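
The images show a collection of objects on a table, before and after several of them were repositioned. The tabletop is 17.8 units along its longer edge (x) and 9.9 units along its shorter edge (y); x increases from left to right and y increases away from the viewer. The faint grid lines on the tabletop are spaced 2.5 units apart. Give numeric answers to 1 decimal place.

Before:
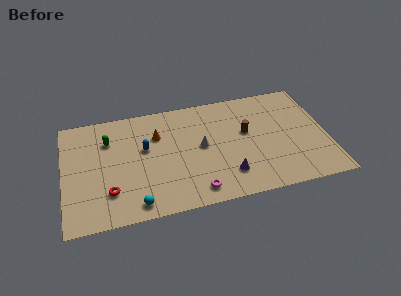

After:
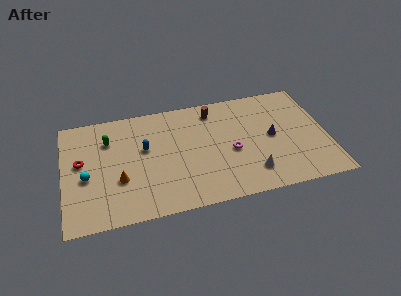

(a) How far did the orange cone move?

4.3

The orange cone was near (6.4, 6.9) before and (3.7, 3.5) after, so it travelled √(2.7² + 3.4²) ≈ 4.3 units.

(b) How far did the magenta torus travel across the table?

3.9

The magenta torus was near (8.7, 1.4) before and (11.3, 4.3) after, so it travelled √(2.6² + 2.9²) ≈ 3.9 units.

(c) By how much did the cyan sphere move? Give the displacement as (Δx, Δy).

(-3.2, 3.0)

The cyan sphere was at about (4.7, 1.2) and moved to about (1.5, 4.2).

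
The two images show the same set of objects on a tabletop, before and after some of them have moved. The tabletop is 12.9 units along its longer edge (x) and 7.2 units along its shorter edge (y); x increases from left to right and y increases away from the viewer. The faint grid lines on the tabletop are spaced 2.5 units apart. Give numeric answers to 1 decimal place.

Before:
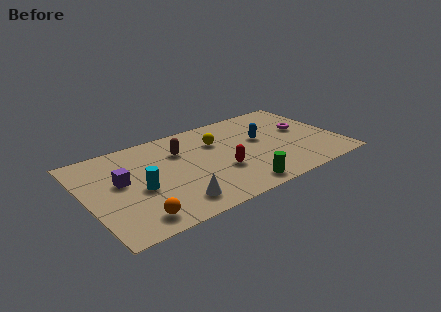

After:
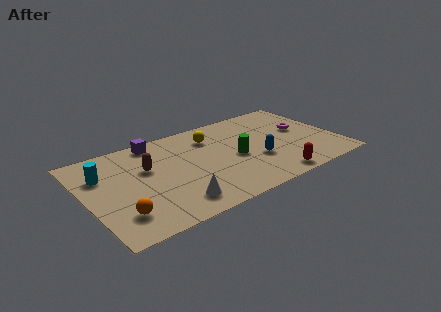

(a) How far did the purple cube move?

3.1

The purple cube moved from about (1.8, 4.1) to (3.9, 6.4), a distance of √(2.1² + 2.3²) ≈ 3.1.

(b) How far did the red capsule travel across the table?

3.0

The red capsule moved from about (6.7, 2.6) to (9.1, 0.8), a distance of √(2.4² + 1.8²) ≈ 3.0.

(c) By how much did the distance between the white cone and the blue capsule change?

-1.1

The distance was about 5.8 in the first image and 4.7 in the second, so they moved 1.1 units closer together.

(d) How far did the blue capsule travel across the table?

1.7

From (9.1, 4.2) to (8.6, 2.6), the blue capsule covered √(0.5² + 1.6²) ≈ 1.7 units.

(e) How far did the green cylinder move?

2.4

The green cylinder was near (7.3, 0.9) before and (7.6, 3.3) after, so it travelled √(0.3² + 2.4²) ≈ 2.4 units.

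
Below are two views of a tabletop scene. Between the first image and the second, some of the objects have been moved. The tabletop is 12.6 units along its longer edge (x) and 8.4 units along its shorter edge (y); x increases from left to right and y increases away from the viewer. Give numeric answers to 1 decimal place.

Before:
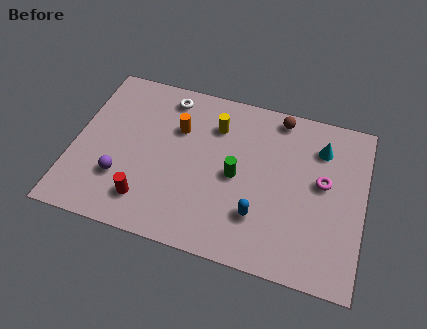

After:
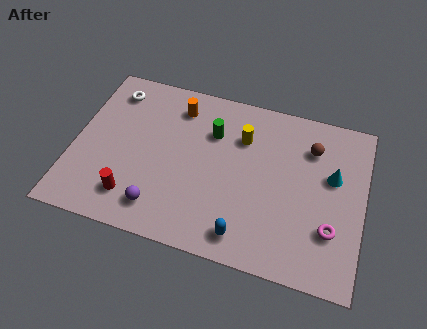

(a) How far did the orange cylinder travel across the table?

1.1

From (4.4, 5.7) to (4.3, 6.8), the orange cylinder covered √(0.1² + 1.1²) ≈ 1.1 units.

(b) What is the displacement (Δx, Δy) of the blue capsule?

(-0.5, -1.1)

The blue capsule started near (8.2, 2.3) and ended near (7.7, 1.2).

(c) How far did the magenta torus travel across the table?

2.3

From (10.8, 4.7) to (11.3, 2.5), the magenta torus covered √(0.5² + 2.2²) ≈ 2.3 units.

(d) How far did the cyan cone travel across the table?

1.4

The cyan cone moved from about (10.6, 6.4) to (11.2, 5.1), a distance of √(0.6² + 1.3²) ≈ 1.4.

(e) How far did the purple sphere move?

2.1

The purple sphere moved from about (2.2, 2.5) to (4.0, 1.5), a distance of √(1.8² + 1.0²) ≈ 2.1.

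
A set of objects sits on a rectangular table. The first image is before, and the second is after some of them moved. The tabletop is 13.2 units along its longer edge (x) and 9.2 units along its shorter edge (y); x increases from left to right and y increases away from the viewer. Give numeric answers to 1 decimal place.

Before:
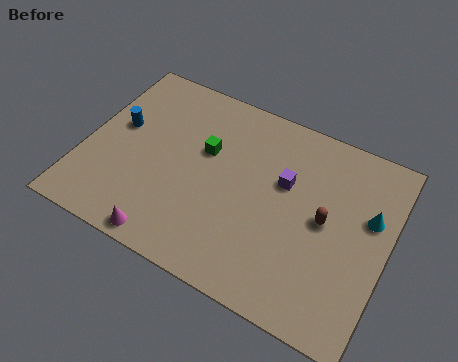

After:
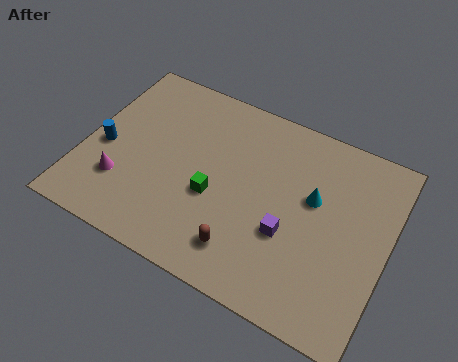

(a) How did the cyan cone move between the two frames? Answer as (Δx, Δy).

(-2.4, -0.2)

The cyan cone was at about (12.3, 5.7) and moved to about (9.9, 5.5).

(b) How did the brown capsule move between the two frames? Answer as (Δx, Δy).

(-3.1, -2.9)

The brown capsule started near (10.5, 4.7) and ended near (7.4, 1.8).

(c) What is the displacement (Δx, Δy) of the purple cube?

(0.5, -2.3)

The purple cube was at about (8.6, 5.7) and moved to about (9.1, 3.4).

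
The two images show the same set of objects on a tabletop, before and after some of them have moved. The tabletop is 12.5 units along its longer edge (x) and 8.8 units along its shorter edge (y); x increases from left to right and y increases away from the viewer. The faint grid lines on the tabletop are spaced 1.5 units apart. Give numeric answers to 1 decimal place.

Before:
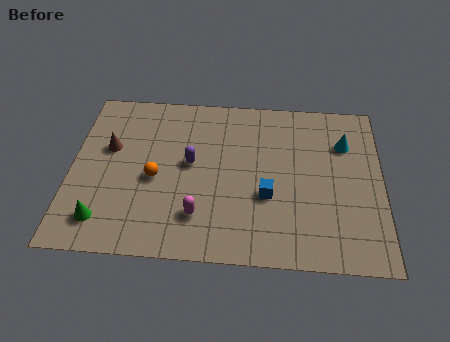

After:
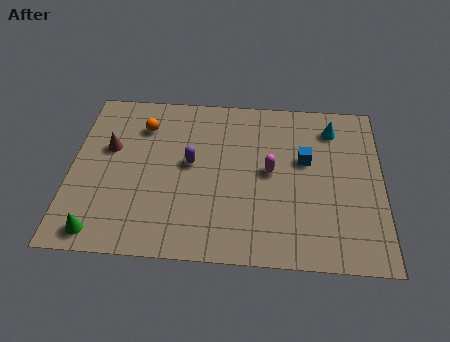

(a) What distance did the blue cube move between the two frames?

2.5

The blue cube moved from about (7.9, 3.3) to (9.4, 5.3), a distance of √(1.5² + 2.0²) ≈ 2.5.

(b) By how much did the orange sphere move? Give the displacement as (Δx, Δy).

(-0.6, 2.8)

The orange sphere started near (3.4, 3.9) and ended near (2.8, 6.7).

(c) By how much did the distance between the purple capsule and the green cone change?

+0.5

Before: roughly 4.7 units apart; after: 5.2. That's 0.5 units further apart.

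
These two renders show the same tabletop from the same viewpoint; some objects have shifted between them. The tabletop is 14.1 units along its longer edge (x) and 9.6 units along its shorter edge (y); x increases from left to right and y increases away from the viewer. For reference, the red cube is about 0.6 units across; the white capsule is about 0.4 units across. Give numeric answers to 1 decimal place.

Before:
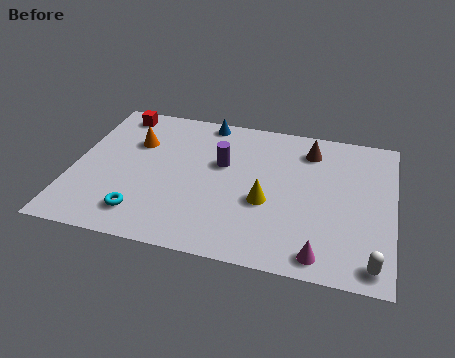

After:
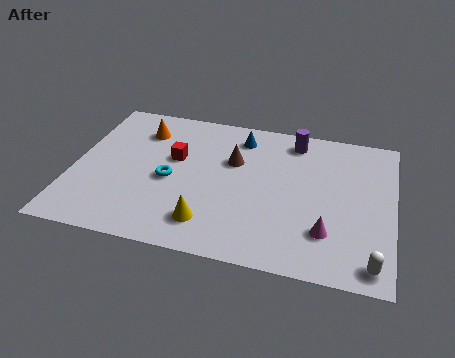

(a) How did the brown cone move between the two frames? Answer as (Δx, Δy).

(-3.3, -1.5)

The brown cone started near (10.3, 7.7) and ended near (7.0, 6.2).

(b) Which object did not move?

the white capsule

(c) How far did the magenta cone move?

1.4

The magenta cone was near (11.1, 1.1) before and (11.3, 2.5) after, so it travelled √(0.2² + 1.4²) ≈ 1.4 units.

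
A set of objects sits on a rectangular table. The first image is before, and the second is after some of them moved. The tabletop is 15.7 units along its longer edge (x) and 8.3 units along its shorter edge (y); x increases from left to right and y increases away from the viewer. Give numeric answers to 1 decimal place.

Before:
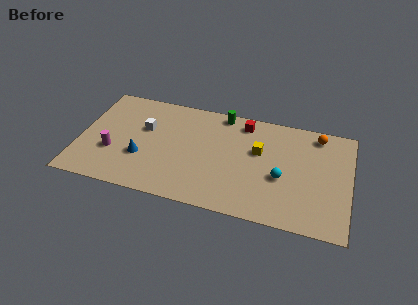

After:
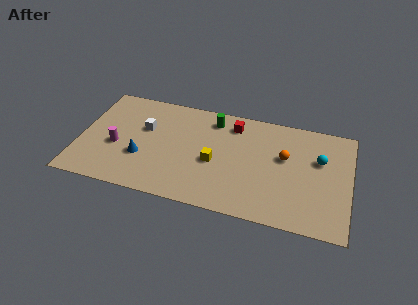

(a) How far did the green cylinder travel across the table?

0.8

The green cylinder moved from about (8.1, 7.5) to (7.6, 6.9), a distance of √(0.5² + 0.6²) ≈ 0.8.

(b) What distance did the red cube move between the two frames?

0.7

The red cube was near (9.4, 7.1) before and (8.8, 6.8) after, so it travelled √(0.6² + 0.3²) ≈ 0.7 units.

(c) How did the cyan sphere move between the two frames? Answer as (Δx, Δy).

(2.1, 1.9)

The cyan sphere started near (11.8, 3.4) and ended near (13.9, 5.3).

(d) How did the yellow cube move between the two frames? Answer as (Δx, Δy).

(-2.5, -1.5)

The yellow cube started near (10.4, 5.1) and ended near (7.9, 3.6).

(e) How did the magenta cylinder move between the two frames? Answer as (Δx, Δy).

(0.2, 0.5)

The magenta cylinder was at about (2.0, 2.9) and moved to about (2.2, 3.4).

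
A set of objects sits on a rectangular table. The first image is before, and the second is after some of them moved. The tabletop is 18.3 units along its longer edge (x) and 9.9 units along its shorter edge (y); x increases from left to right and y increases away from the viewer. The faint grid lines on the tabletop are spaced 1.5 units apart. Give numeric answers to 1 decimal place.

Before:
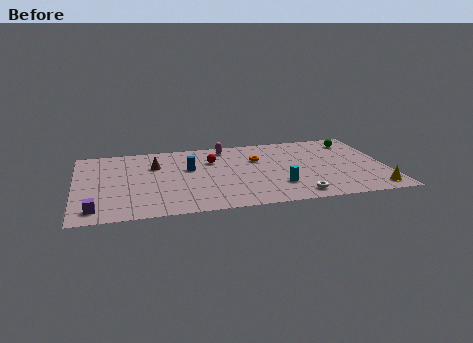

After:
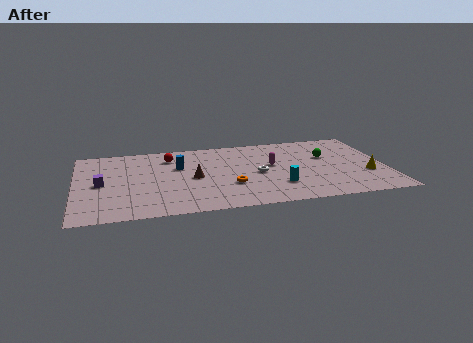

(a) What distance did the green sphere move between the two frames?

2.6

The green sphere moved from about (16.7, 8.1) to (14.9, 6.2), a distance of √(1.8² + 1.9²) ≈ 2.6.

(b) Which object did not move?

the cyan cylinder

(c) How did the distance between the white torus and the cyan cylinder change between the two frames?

+0.5

Before: roughly 1.7 units apart; after: 2.2. That's 0.5 units further apart.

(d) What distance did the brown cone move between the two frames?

3.0

The brown cone was near (4.7, 6.8) before and (6.9, 4.7) after, so it travelled √(2.2² + 2.1²) ≈ 3.0 units.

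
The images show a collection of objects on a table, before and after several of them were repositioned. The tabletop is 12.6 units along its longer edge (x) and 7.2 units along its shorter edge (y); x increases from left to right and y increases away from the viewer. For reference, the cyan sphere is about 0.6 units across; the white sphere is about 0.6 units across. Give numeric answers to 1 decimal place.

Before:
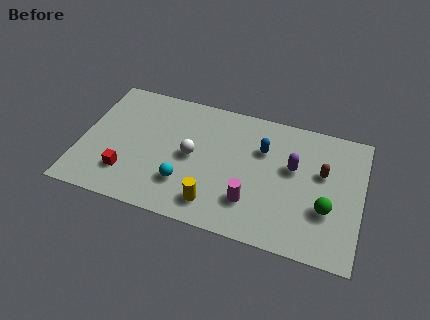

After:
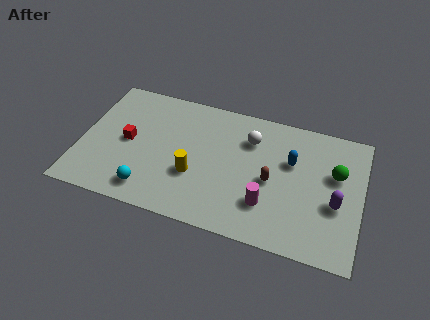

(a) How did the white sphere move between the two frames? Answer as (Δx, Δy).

(2.5, 1.7)

The white sphere started near (5.0, 3.6) and ended near (7.5, 5.3).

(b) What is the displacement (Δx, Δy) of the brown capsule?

(-2.2, -1.1)

The brown capsule was at about (10.8, 4.4) and moved to about (8.6, 3.3).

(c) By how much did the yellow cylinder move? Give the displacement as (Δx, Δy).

(-1.0, 1.3)

The yellow cylinder started near (6.2, 1.3) and ended near (5.2, 2.6).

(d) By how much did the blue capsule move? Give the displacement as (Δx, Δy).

(1.3, -0.3)

From the two frames, the blue capsule sits at roughly (8.1, 4.9) before and (9.4, 4.6) after.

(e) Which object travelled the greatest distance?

the white sphere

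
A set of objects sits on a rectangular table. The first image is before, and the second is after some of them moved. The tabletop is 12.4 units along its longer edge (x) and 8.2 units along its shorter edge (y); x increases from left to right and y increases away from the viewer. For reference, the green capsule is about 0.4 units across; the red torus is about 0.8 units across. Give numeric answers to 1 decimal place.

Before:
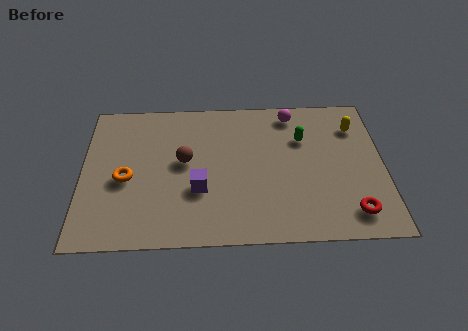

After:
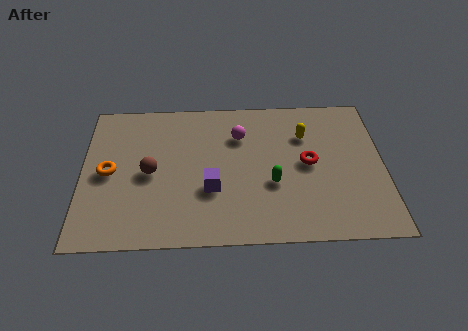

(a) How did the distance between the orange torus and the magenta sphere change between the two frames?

-2.0

They were about 7.7 units apart before and 5.7 after — 2.0 units closer together.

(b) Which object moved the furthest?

the red torus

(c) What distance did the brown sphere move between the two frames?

1.5

The brown sphere moved from about (4.2, 4.5) to (2.8, 3.9), a distance of √(1.4² + 0.6²) ≈ 1.5.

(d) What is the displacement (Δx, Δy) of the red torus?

(-1.7, 2.8)

The red torus started near (11.0, 1.4) and ended near (9.3, 4.2).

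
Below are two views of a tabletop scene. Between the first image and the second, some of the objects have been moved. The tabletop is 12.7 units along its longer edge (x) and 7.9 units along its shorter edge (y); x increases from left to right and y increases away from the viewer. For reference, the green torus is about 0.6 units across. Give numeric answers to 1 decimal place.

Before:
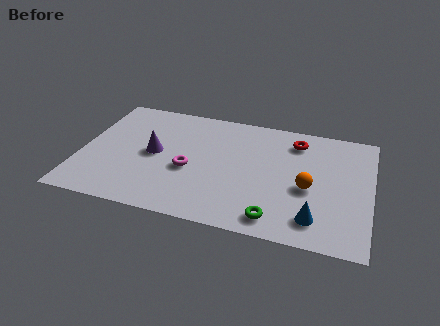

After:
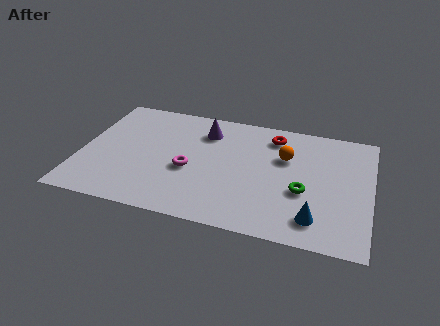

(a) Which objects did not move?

the magenta torus and the blue cone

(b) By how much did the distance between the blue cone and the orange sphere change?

+2.1

Before: roughly 1.9 units apart; after: 4.0. That's 2.1 units further apart.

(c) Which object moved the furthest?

the purple cone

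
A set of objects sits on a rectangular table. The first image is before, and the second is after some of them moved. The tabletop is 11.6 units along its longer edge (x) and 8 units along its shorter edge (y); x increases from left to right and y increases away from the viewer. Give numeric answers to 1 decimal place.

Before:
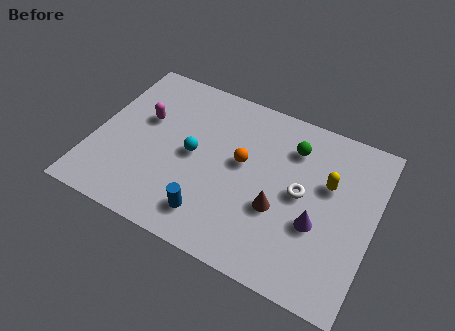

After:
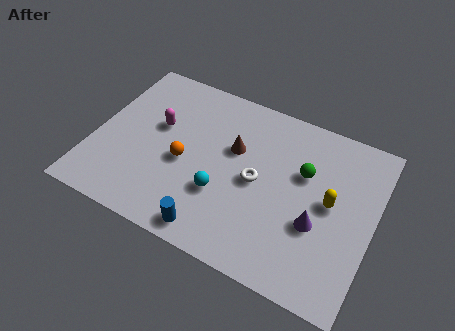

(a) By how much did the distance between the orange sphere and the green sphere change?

+2.6

Before: roughly 2.5 units apart; after: 5.1. That's 2.6 units further apart.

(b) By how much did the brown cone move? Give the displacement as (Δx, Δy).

(-2.1, 2.0)

The brown cone started near (7.8, 3.0) and ended near (5.7, 5.0).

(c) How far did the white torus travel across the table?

1.8

From (8.6, 4.1) to (6.8, 3.9), the white torus covered √(1.8² + 0.2²) ≈ 1.8 units.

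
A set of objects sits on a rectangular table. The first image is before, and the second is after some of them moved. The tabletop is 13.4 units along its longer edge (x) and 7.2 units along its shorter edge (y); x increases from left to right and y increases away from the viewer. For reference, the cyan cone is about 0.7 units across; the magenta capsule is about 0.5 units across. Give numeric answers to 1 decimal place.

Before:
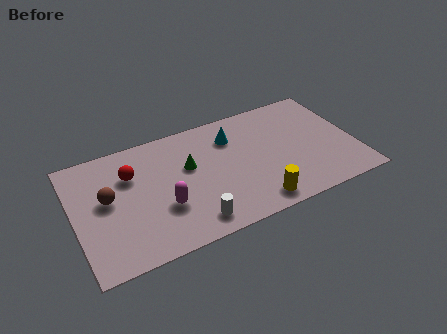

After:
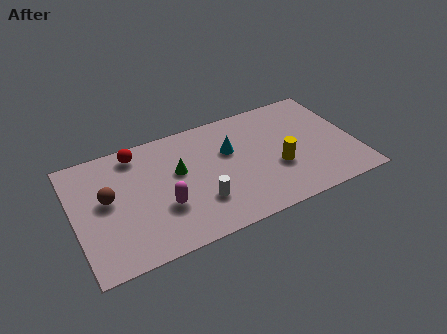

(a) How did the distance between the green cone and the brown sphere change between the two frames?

-0.5

Before: roughly 3.9 units apart; after: 3.4. That's 0.5 units closer together.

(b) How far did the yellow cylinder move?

2.1

From (8.3, 1.0) to (9.6, 2.7), the yellow cylinder covered √(1.3² + 1.7²) ≈ 2.1 units.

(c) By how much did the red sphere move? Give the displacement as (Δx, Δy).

(0.4, 1.2)

The red sphere was at about (2.8, 5.0) and moved to about (3.2, 6.2).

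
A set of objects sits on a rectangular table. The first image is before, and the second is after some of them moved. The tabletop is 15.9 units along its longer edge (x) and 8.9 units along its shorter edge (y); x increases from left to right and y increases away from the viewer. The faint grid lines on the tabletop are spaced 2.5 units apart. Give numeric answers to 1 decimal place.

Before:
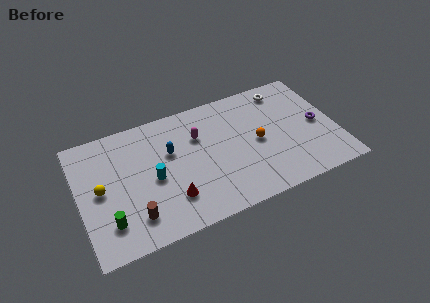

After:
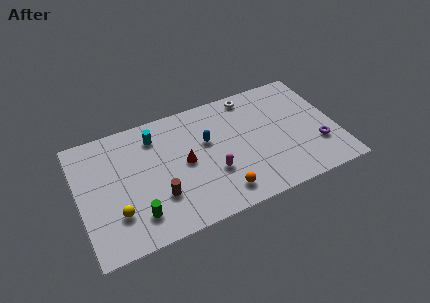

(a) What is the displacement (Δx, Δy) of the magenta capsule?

(0.6, -3.0)

The magenta capsule was at about (7.5, 6.1) and moved to about (8.1, 3.1).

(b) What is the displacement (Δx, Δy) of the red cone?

(1.1, 2.2)

From the two frames, the red cone sits at roughly (5.4, 2.3) before and (6.5, 4.5) after.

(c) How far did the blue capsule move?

2.3

From (5.7, 5.6) to (8.0, 5.5), the blue capsule covered √(2.3² + 0.1²) ≈ 2.3 units.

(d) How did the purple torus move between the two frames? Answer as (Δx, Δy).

(-0.2, -1.6)

The purple torus was at about (14.8, 4.3) and moved to about (14.6, 2.7).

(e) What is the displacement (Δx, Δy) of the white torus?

(-2.1, 0.3)

The white torus started near (13.1, 7.6) and ended near (11.0, 7.9).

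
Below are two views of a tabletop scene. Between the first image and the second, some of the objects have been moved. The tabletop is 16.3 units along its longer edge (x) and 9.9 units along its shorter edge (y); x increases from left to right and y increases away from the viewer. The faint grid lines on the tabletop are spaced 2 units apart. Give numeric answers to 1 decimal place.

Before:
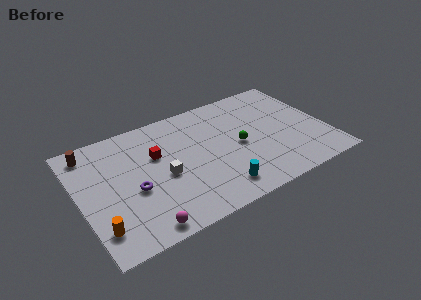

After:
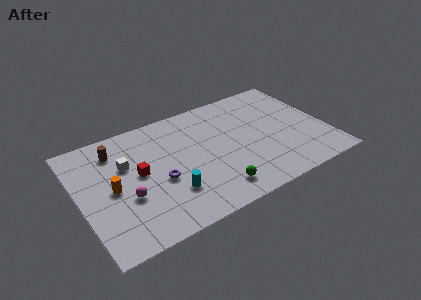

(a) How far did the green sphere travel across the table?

3.7

From (10.5, 4.7) to (8.4, 1.7), the green sphere covered √(2.1² + 3.0²) ≈ 3.7 units.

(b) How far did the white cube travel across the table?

3.0

The white cube was near (5.4, 4.4) before and (3.2, 6.4) after, so it travelled √(2.2² + 2.0²) ≈ 3.0 units.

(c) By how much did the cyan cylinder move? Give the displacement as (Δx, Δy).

(-3.0, 1.1)

The cyan cylinder was at about (8.6, 1.7) and moved to about (5.6, 2.8).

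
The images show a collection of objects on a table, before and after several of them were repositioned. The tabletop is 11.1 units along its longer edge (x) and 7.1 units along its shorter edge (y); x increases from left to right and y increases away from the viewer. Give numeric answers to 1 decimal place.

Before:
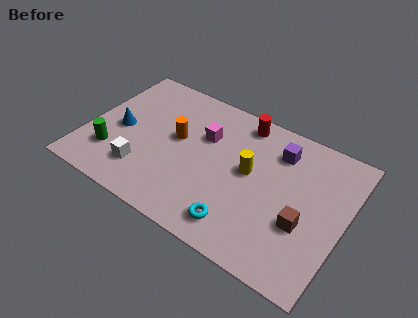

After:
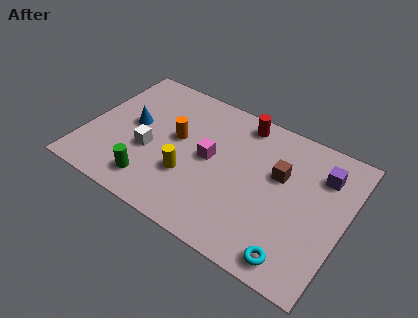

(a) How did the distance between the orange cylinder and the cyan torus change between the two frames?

+2.1

The distance was about 4.3 in the first image and 6.4 in the second, so they moved 2.1 units further apart.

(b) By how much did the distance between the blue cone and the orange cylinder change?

-0.6

Before: roughly 2.5 units apart; after: 1.9. That's 0.6 units closer together.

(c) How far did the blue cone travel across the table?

0.7

From (1.4, 3.3) to (1.9, 3.8), the blue cone covered √(0.5² + 0.5²) ≈ 0.7 units.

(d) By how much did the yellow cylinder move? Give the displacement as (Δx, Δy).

(-2.4, -1.5)

The yellow cylinder was at about (7.0, 3.9) and moved to about (4.6, 2.4).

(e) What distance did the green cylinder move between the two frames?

2.0

The green cylinder was near (1.3, 1.9) before and (3.2, 1.3) after, so it travelled √(1.9² + 0.6²) ≈ 2.0 units.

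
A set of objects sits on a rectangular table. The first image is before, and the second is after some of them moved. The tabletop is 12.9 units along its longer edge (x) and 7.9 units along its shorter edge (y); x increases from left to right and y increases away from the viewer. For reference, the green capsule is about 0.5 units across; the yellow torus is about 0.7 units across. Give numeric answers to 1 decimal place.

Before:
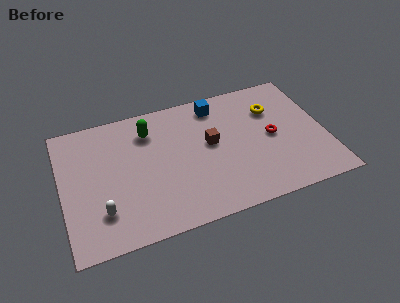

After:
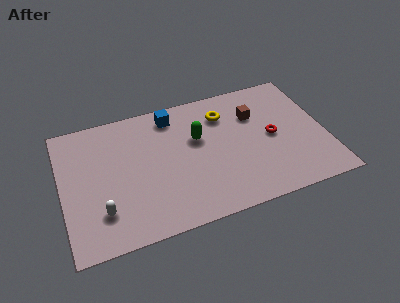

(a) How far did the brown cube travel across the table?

2.5

From (7.3, 4.4) to (9.6, 5.5), the brown cube covered √(2.3² + 1.1²) ≈ 2.5 units.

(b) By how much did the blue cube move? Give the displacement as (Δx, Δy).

(-2.2, 0.0)

The blue cube was at about (7.8, 6.7) and moved to about (5.6, 6.7).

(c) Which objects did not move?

the white capsule and the red torus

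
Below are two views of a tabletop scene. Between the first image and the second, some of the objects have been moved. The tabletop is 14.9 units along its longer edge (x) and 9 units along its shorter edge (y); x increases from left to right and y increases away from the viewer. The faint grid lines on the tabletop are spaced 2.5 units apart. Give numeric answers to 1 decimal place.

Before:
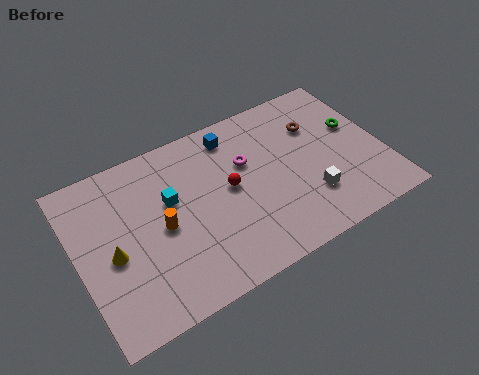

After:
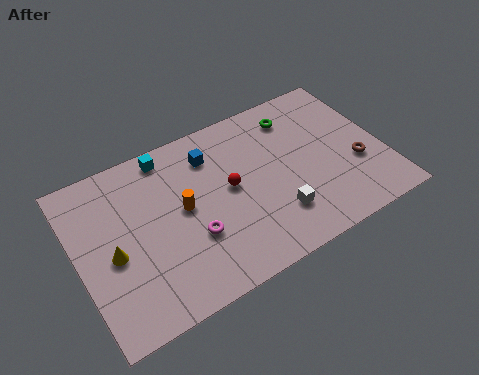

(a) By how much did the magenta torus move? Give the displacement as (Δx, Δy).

(-3.1, -2.7)

The magenta torus started near (8.4, 5.8) and ended near (5.3, 3.1).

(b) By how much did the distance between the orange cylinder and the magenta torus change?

-2.9

They were about 4.6 units apart before and 1.7 after — 2.9 units closer together.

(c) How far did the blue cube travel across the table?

1.3

From (8.0, 7.6) to (6.8, 7.0), the blue cube covered √(1.2² + 0.6²) ≈ 1.3 units.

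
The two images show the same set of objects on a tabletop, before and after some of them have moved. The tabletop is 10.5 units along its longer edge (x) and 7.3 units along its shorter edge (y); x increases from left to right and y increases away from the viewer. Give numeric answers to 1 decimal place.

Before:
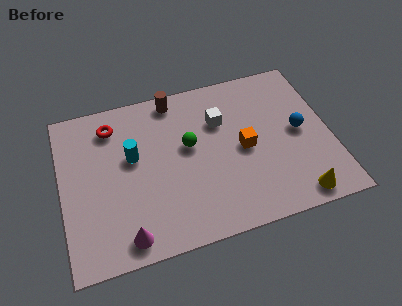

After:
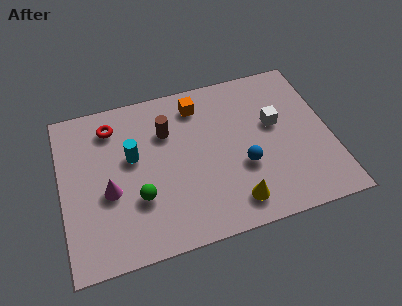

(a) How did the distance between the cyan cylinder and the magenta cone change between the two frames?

-1.8

The distance was about 3.4 in the first image and 1.6 in the second, so they moved 1.8 units closer together.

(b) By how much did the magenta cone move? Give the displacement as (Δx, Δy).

(-0.5, 2.1)

From the two frames, the magenta cone sits at roughly (2.3, 0.9) before and (1.8, 3.0) after.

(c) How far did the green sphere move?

2.8

The green sphere moved from about (5.0, 4.2) to (2.9, 2.4), a distance of √(2.1² + 1.8²) ≈ 2.8.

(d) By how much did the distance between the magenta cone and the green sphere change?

-3.0

The distance was about 4.3 in the first image and 1.3 in the second, so they moved 3.0 units closer together.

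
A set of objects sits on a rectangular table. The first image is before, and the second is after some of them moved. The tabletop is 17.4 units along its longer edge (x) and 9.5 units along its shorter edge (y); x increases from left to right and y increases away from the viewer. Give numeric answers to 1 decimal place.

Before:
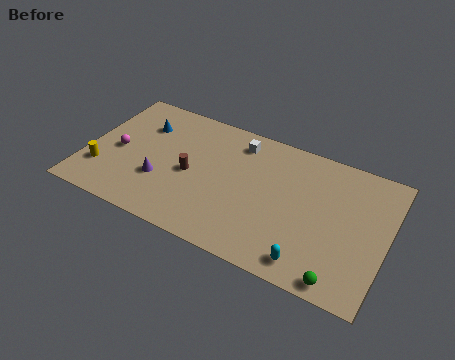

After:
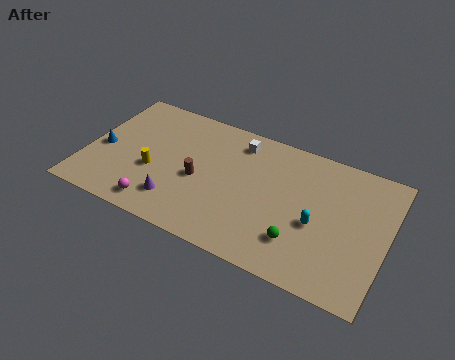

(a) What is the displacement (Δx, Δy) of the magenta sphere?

(2.8, -3.1)

The magenta sphere was at about (1.8, 4.4) and moved to about (4.6, 1.3).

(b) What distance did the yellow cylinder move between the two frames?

3.1

The yellow cylinder was near (1.1, 2.6) before and (4.0, 3.7) after, so it travelled √(2.9² + 1.1²) ≈ 3.1 units.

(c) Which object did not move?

the white cube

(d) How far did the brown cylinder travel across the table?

0.5

The brown cylinder was near (6.1, 4.4) before and (6.6, 4.2) after, so it travelled √(0.5² + 0.2²) ≈ 0.5 units.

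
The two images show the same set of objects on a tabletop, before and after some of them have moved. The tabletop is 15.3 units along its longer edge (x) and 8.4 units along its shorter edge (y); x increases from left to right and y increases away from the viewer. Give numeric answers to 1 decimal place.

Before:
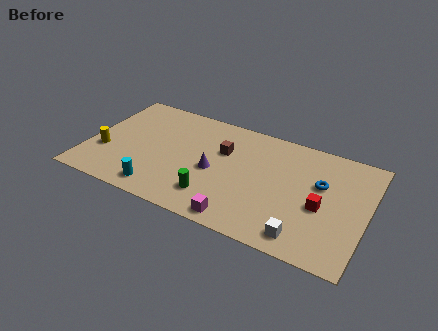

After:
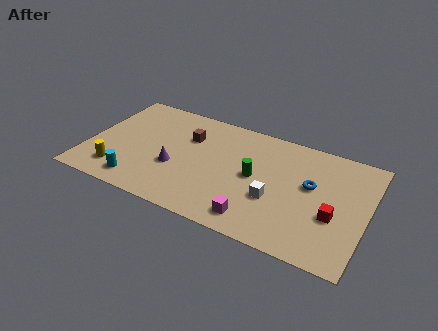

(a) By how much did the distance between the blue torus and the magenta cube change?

-1.4

They were about 5.8 units apart before and 4.4 after — 1.4 units closer together.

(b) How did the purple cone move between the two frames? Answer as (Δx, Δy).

(-2.1, -0.6)

From the two frames, the purple cone sits at roughly (7.0, 3.8) before and (4.9, 3.2) after.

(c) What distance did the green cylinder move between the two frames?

3.1

The green cylinder moved from about (7.2, 1.9) to (9.2, 4.3), a distance of √(2.0² + 2.4²) ≈ 3.1.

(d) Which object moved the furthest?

the green cylinder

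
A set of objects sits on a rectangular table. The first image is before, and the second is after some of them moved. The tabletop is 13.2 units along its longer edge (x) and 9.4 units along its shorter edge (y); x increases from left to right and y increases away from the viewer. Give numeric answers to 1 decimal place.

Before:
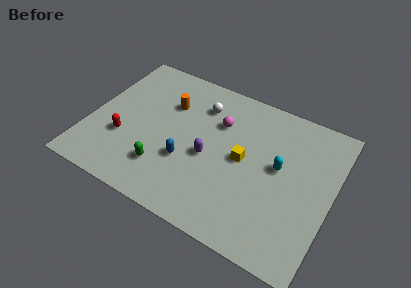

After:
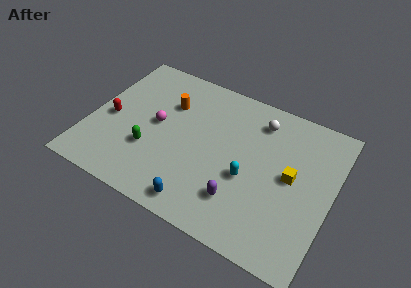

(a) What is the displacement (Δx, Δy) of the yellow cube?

(2.6, 0.1)

From the two frames, the yellow cube sits at roughly (8.4, 4.8) before and (11.0, 4.9) after.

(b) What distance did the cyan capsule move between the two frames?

2.1

From (10.3, 5.2) to (8.8, 3.8), the cyan capsule covered √(1.5² + 1.4²) ≈ 2.1 units.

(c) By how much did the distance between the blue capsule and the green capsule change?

+2.2

They were about 1.5 units apart before and 3.7 after — 2.2 units further apart.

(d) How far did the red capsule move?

1.3

From (2.0, 3.2) to (1.1, 4.2), the red capsule covered √(0.9² + 1.0²) ≈ 1.3 units.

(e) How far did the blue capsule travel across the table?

2.5

The blue capsule was near (5.5, 3.3) before and (6.6, 1.1) after, so it travelled √(1.1² + 2.2²) ≈ 2.5 units.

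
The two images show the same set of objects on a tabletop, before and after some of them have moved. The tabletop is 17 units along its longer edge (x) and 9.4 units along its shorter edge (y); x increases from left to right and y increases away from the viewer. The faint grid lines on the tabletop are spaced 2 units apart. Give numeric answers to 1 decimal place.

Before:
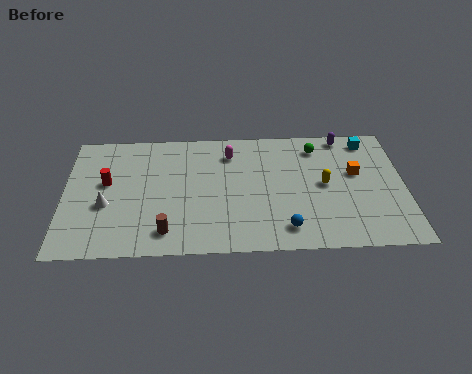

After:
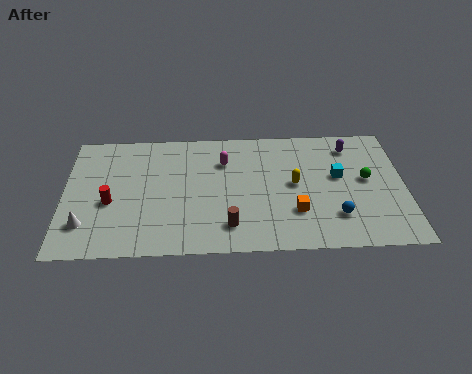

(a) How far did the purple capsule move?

0.9

From (14.1, 8.5) to (14.4, 7.7), the purple capsule covered √(0.3² + 0.8²) ≈ 0.9 units.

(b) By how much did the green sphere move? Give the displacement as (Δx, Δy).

(2.4, -2.6)

From the two frames, the green sphere sits at roughly (12.7, 7.7) before and (15.1, 5.1) after.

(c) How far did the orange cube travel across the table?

4.2

The orange cube was near (14.6, 5.6) before and (11.5, 2.8) after, so it travelled √(3.1² + 2.8²) ≈ 4.2 units.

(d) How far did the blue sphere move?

2.6

The blue sphere was near (11.0, 1.6) before and (13.5, 2.4) after, so it travelled √(2.5² + 0.8²) ≈ 2.6 units.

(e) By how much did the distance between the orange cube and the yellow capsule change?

+0.3

Before: roughly 1.8 units apart; after: 2.1. That's 0.3 units further apart.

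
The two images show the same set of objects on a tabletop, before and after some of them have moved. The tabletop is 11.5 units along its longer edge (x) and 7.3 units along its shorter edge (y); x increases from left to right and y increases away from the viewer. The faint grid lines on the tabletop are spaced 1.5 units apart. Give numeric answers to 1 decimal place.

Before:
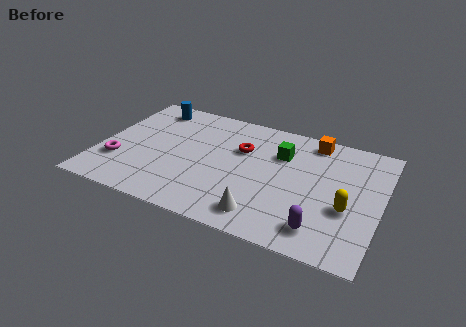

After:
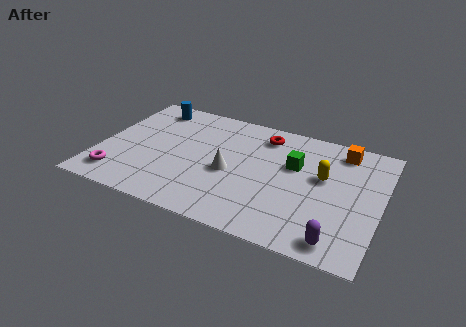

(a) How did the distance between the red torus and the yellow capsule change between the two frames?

-1.8

They were about 4.9 units apart before and 3.1 after — 1.8 units closer together.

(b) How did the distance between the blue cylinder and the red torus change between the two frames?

+0.6

Before: roughly 4.2 units apart; after: 4.8. That's 0.6 units further apart.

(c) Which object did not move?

the blue cylinder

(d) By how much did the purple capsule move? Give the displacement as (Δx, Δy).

(0.7, -0.4)

The purple capsule started near (9.3, 1.3) and ended near (10.0, 0.9).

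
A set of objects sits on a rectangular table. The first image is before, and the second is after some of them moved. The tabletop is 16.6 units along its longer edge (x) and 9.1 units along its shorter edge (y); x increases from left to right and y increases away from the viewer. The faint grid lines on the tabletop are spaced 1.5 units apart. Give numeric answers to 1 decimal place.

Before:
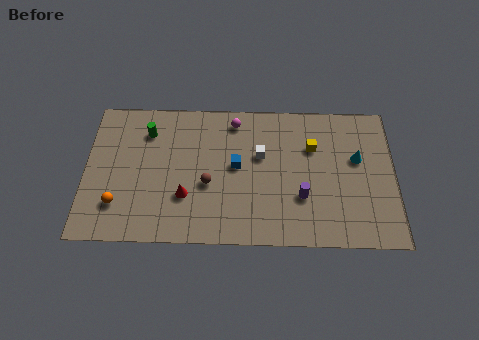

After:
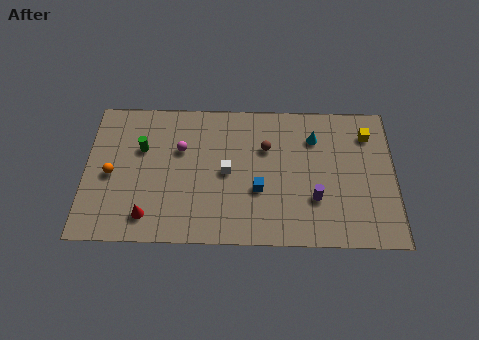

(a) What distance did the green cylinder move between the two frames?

1.1

The green cylinder moved from about (3.3, 7.0) to (3.0, 5.9), a distance of √(0.3² + 1.1²) ≈ 1.1.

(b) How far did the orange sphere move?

1.9

The orange sphere was near (1.8, 2.3) before and (1.4, 4.2) after, so it travelled √(0.4² + 1.9²) ≈ 1.9 units.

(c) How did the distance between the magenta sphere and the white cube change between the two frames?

+0.3

The distance was about 2.6 in the first image and 2.9 in the second, so they moved 0.3 units further apart.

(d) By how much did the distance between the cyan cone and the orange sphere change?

-2.0

They were about 13.2 units apart before and 11.2 after — 2.0 units closer together.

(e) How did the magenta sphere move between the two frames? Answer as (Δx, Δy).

(-2.9, -1.9)

From the two frames, the magenta sphere sits at roughly (8.0, 7.8) before and (5.1, 5.9) after.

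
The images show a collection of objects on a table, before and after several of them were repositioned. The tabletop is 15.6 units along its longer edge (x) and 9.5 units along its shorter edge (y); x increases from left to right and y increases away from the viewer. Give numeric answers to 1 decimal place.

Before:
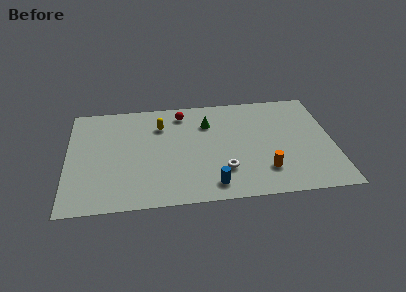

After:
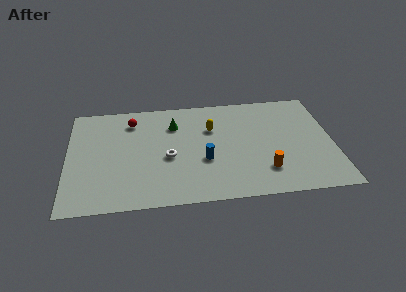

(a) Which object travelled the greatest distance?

the white torus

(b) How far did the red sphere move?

3.0

The red sphere was near (6.8, 8.0) before and (3.8, 7.6) after, so it travelled √(3.0² + 0.4²) ≈ 3.0 units.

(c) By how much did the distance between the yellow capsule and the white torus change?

-2.2

The distance was about 5.7 in the first image and 3.5 in the second, so they moved 2.2 units closer together.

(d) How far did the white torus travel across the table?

3.5

The white torus was near (9.1, 2.6) before and (5.9, 4.1) after, so it travelled √(3.2² + 1.5²) ≈ 3.5 units.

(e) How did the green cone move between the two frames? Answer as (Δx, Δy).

(-2.0, 0.1)

The green cone was at about (8.3, 6.9) and moved to about (6.3, 7.0).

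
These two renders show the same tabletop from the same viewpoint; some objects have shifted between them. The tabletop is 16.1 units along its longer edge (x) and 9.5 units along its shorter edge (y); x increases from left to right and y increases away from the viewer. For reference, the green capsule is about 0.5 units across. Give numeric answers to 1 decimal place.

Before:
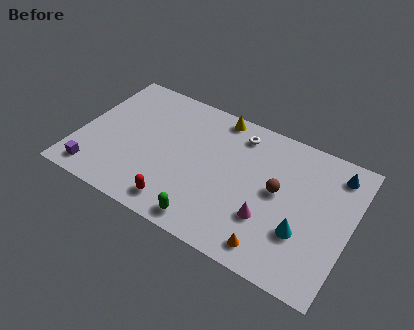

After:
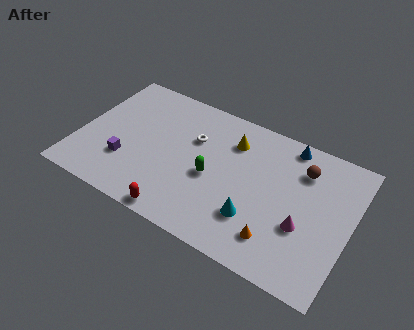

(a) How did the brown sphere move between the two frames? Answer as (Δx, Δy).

(1.2, 2.1)

The brown sphere started near (11.8, 5.1) and ended near (13.0, 7.2).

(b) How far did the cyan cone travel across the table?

2.7

From (13.5, 3.1) to (10.8, 2.7), the cyan cone covered √(2.7² + 0.4²) ≈ 2.7 units.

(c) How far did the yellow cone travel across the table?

1.8

From (7.7, 8.6) to (8.8, 7.2), the yellow cone covered √(1.1² + 1.4²) ≈ 1.8 units.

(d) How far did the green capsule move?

3.1

The green capsule moved from about (8.2, 1.1) to (8.0, 4.2), a distance of √(0.2² + 3.1²) ≈ 3.1.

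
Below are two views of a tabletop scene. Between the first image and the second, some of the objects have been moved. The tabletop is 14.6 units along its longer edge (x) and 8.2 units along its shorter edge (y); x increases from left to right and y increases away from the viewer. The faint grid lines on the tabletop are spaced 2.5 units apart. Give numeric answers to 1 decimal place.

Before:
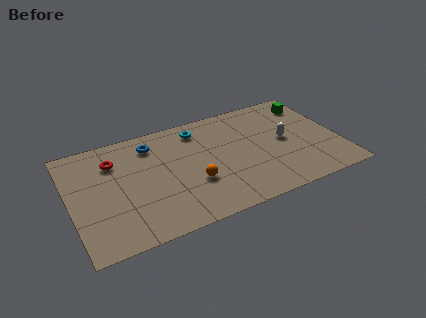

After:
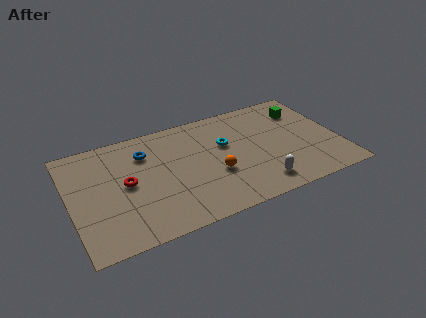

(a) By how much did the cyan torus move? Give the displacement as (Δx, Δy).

(1.3, -1.7)

From the two frames, the cyan torus sits at roughly (7.2, 6.8) before and (8.5, 5.1) after.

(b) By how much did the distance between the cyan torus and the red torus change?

+0.8

The distance was about 4.8 in the first image and 5.6 in the second, so they moved 0.8 units further apart.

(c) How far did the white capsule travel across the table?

3.3

From (11.7, 4.2) to (9.9, 1.4), the white capsule covered √(1.8² + 2.8²) ≈ 3.3 units.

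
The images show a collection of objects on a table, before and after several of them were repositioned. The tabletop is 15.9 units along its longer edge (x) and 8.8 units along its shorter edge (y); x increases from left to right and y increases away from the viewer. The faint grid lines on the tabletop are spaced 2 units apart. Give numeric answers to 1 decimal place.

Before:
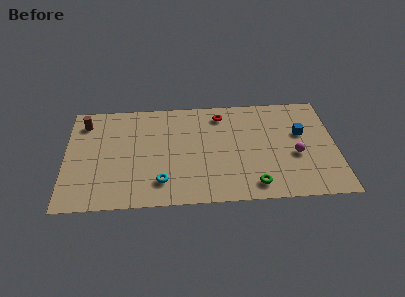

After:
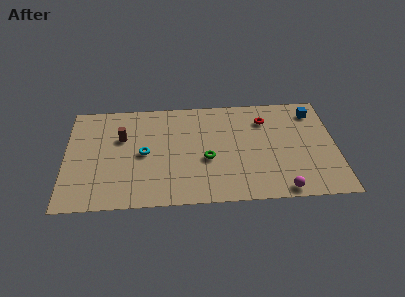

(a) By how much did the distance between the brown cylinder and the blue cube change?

-1.4

The distance was about 12.9 in the first image and 11.5 in the second, so they moved 1.4 units closer together.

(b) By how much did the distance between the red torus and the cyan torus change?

+1.1

They were about 6.5 units apart before and 7.6 after — 1.1 units further apart.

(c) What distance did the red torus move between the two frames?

2.7

The red torus moved from about (9.2, 7.3) to (11.8, 6.7), a distance of √(2.6² + 0.6²) ≈ 2.7.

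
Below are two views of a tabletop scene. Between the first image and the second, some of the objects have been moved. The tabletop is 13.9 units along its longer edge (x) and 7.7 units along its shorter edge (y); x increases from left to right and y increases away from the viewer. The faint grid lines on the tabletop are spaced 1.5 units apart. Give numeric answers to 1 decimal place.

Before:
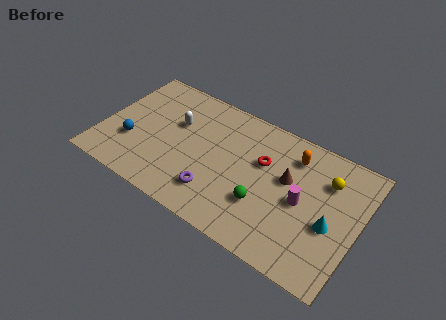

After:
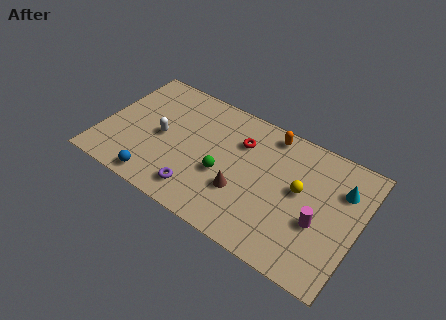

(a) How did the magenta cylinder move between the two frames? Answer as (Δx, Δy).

(1.0, -0.7)

The magenta cylinder started near (10.9, 3.7) and ended near (11.9, 3.0).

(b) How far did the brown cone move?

3.0

The brown cone moved from about (10.0, 4.6) to (7.8, 2.6), a distance of √(2.2² + 2.0²) ≈ 3.0.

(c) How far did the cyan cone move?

2.3

The cyan cone moved from about (12.5, 3.2) to (12.8, 5.5), a distance of √(0.3² + 2.3²) ≈ 2.3.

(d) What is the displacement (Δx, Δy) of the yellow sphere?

(-1.3, -1.3)

From the two frames, the yellow sphere sits at roughly (12.0, 5.6) before and (10.7, 4.3) after.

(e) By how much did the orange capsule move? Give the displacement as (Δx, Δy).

(-1.4, 0.7)

The orange capsule was at about (10.1, 6.1) and moved to about (8.7, 6.8).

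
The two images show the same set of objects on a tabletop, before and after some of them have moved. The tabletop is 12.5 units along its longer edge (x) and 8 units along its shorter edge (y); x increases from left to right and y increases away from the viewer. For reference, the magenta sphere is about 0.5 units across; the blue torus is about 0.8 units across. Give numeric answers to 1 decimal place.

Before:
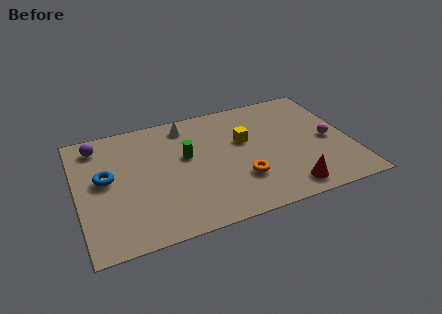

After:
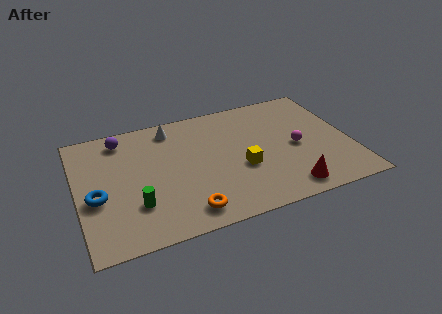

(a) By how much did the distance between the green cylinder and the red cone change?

+1.3

They were about 5.6 units apart before and 6.9 after — 1.3 units further apart.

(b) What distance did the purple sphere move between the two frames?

1.1

The purple sphere moved from about (1.1, 6.7) to (2.2, 6.8), a distance of √(1.1² + 0.1²) ≈ 1.1.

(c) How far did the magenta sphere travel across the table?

1.5

The magenta sphere moved from about (11.5, 3.7) to (10.0, 3.7), a distance of √(1.5² + 0.0²) ≈ 1.5.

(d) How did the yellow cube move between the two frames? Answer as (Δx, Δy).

(-0.3, -1.8)

The yellow cube started near (7.7, 4.9) and ended near (7.4, 3.1).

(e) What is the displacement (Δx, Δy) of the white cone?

(-0.7, 0.0)

The white cone was at about (5.2, 6.8) and moved to about (4.5, 6.8).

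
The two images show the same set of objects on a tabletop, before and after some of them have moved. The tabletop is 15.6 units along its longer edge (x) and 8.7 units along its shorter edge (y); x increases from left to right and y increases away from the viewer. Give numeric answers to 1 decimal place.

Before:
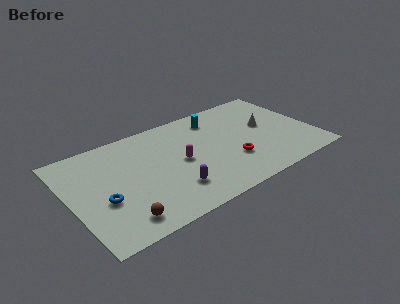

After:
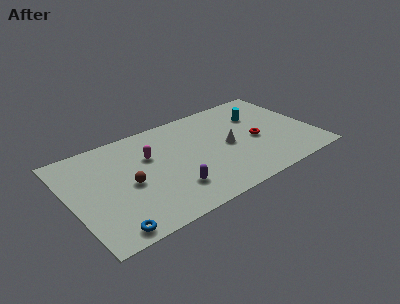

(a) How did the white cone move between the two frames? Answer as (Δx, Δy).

(-2.7, -0.7)

From the two frames, the white cone sits at roughly (12.8, 4.9) before and (10.1, 4.2) after.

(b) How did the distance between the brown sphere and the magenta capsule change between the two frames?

-2.9

Before: roughly 5.2 units apart; after: 2.3. That's 2.9 units closer together.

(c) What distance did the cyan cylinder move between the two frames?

2.9

The cyan cylinder moved from about (9.8, 7.1) to (12.5, 6.1), a distance of √(2.7² + 1.0²) ≈ 2.9.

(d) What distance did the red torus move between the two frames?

2.1

The red torus was near (10.1, 2.8) before and (11.9, 3.9) after, so it travelled √(1.8² + 1.1²) ≈ 2.1 units.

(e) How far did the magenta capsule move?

2.3

The magenta capsule was near (7.0, 4.3) before and (5.2, 5.7) after, so it travelled √(1.8² + 1.4²) ≈ 2.3 units.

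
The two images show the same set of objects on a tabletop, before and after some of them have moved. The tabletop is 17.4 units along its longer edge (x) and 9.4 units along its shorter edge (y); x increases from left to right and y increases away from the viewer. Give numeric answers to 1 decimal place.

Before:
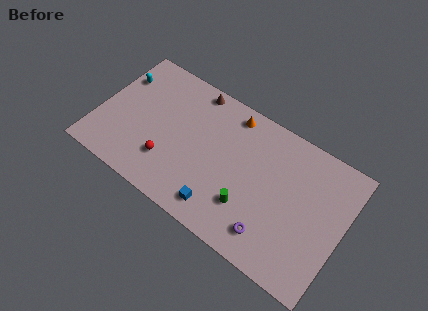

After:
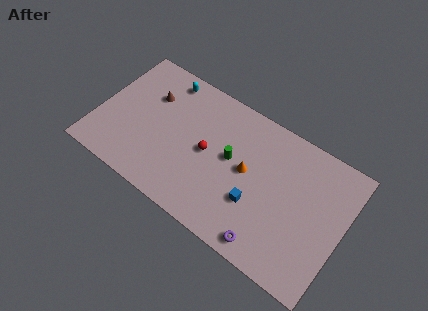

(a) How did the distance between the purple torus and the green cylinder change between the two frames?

+3.3

Before: roughly 2.0 units apart; after: 5.3. That's 3.3 units further apart.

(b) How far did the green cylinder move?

3.0

The green cylinder was near (11.1, 2.7) before and (9.4, 5.2) after, so it travelled √(1.7² + 2.5²) ≈ 3.0 units.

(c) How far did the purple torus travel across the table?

0.7

From (12.9, 1.8) to (12.8, 1.1), the purple torus covered √(0.1² + 0.7²) ≈ 0.7 units.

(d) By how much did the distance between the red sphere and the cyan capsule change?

-0.9

The distance was about 6.0 in the first image and 5.1 in the second, so they moved 0.9 units closer together.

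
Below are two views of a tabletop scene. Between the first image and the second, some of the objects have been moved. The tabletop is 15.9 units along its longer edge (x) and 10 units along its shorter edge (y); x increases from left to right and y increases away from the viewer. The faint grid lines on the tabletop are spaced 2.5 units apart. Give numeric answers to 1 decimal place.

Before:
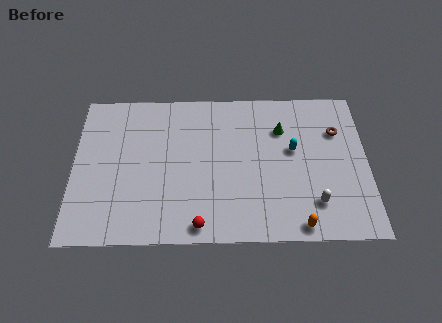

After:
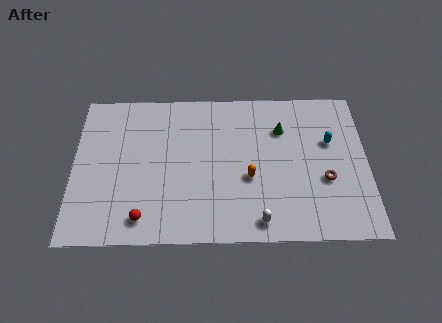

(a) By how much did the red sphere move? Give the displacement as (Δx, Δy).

(-3.0, 0.5)

From the two frames, the red sphere sits at roughly (6.8, 1.0) before and (3.8, 1.5) after.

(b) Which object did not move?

the green cone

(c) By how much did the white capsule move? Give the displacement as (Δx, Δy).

(-3.0, -1.1)

From the two frames, the white capsule sits at roughly (13.0, 2.3) before and (10.0, 1.2) after.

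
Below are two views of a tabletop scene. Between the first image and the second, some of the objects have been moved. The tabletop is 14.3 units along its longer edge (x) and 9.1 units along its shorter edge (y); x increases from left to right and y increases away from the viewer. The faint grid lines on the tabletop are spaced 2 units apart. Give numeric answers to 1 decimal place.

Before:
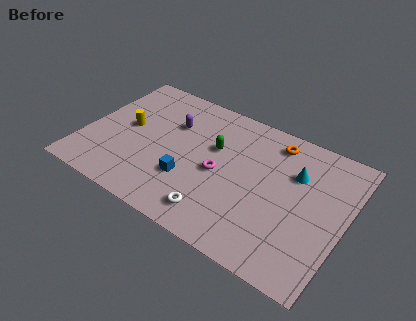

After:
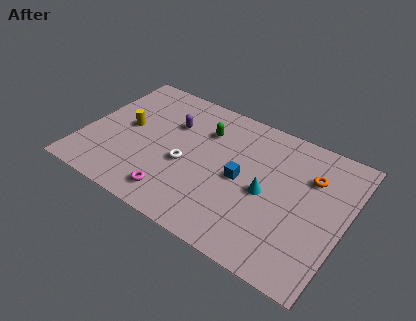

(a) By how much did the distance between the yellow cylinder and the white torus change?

-2.9

Before: roughly 6.5 units apart; after: 3.6. That's 2.9 units closer together.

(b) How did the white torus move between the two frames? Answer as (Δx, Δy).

(-2.1, 2.3)

From the two frames, the white torus sits at roughly (7.8, 1.5) before and (5.7, 3.8) after.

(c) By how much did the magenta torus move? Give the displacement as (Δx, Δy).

(-2.0, -2.7)

From the two frames, the magenta torus sits at roughly (7.5, 4.2) before and (5.5, 1.5) after.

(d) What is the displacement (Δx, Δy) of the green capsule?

(-0.7, 0.9)

The green capsule started near (7.0, 5.7) and ended near (6.3, 6.6).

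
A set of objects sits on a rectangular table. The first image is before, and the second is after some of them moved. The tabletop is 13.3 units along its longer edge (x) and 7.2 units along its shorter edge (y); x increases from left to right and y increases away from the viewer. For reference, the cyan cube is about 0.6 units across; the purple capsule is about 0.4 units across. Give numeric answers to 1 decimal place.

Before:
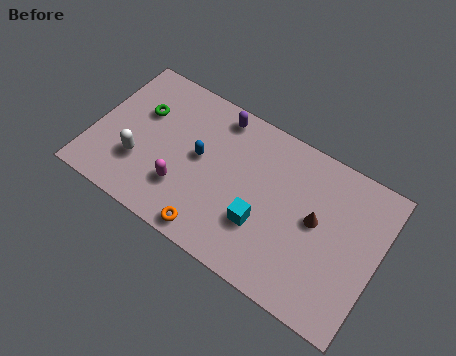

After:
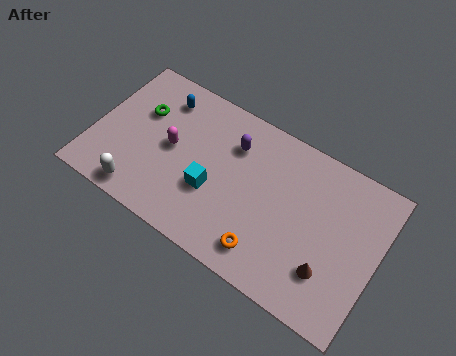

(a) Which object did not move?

the green torus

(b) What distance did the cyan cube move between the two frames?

2.4

The cyan cube was near (8.1, 2.4) before and (5.7, 2.7) after, so it travelled √(2.4² + 0.3²) ≈ 2.4 units.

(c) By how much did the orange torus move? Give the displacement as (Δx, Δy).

(2.5, 0.5)

The orange torus started near (6.0, 0.8) and ended near (8.5, 1.3).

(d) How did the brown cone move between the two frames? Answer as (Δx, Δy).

(0.9, -1.9)

The brown cone started near (10.4, 3.9) and ended near (11.3, 2.0).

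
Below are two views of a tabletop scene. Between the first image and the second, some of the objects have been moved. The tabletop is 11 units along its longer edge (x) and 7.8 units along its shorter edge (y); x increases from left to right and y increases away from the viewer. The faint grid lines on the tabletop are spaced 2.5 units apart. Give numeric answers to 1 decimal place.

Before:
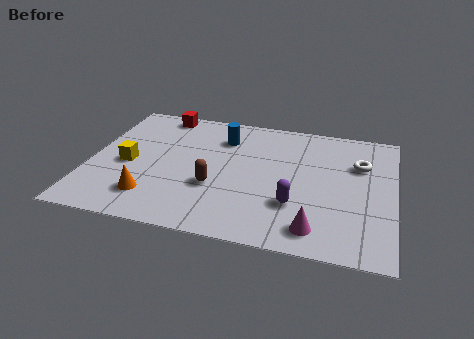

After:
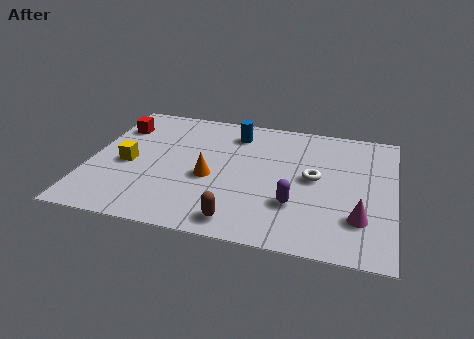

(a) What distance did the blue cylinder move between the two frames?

0.6

The blue cylinder moved from about (4.7, 5.9) to (5.1, 6.3), a distance of √(0.4² + 0.4²) ≈ 0.6.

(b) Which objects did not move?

the yellow cube and the purple capsule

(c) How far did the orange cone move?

2.6

From (2.4, 1.7) to (4.4, 3.3), the orange cone covered √(2.0² + 1.6²) ≈ 2.6 units.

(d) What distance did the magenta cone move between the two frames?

1.7

From (8.3, 1.2) to (9.8, 2.1), the magenta cone covered √(1.5² + 0.9²) ≈ 1.7 units.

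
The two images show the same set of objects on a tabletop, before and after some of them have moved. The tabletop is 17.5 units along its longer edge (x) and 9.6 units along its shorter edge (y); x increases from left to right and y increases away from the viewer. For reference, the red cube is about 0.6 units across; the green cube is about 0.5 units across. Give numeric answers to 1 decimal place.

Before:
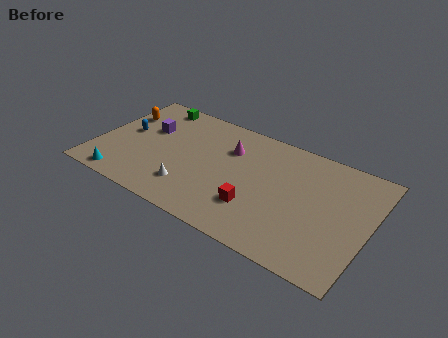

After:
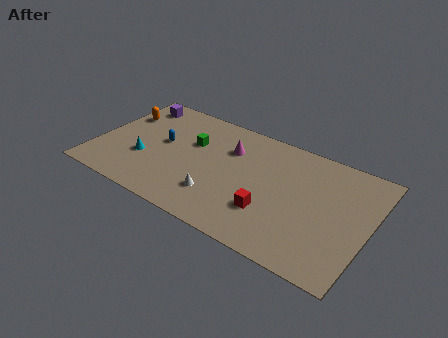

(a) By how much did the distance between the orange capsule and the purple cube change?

-0.5

The distance was about 2.0 in the first image and 1.5 in the second, so they moved 0.5 units closer together.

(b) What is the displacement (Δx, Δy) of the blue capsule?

(2.4, 0.1)

The blue capsule started near (1.7, 5.2) and ended near (4.1, 5.3).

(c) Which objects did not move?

the magenta cone and the orange capsule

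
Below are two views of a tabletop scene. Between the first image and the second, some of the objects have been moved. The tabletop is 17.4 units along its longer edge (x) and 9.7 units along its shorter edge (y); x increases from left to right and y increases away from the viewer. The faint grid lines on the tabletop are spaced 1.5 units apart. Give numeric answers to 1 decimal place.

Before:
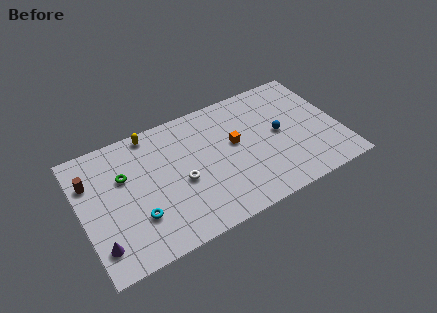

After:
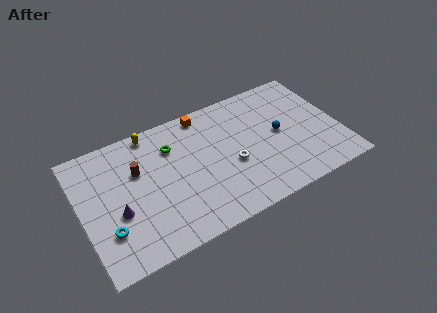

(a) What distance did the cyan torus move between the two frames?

2.0

From (3.5, 2.9) to (1.5, 2.8), the cyan torus covered √(2.0² + 0.1²) ≈ 2.0 units.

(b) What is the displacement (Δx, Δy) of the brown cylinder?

(3.1, -0.6)

The brown cylinder started near (0.8, 6.9) and ended near (3.9, 6.3).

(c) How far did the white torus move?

3.4

The white torus moved from about (6.6, 4.2) to (10.0, 4.0), a distance of √(3.4² + 0.2²) ≈ 3.4.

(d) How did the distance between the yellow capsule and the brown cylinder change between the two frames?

-1.9

The distance was about 4.7 in the first image and 2.8 in the second, so they moved 1.9 units closer together.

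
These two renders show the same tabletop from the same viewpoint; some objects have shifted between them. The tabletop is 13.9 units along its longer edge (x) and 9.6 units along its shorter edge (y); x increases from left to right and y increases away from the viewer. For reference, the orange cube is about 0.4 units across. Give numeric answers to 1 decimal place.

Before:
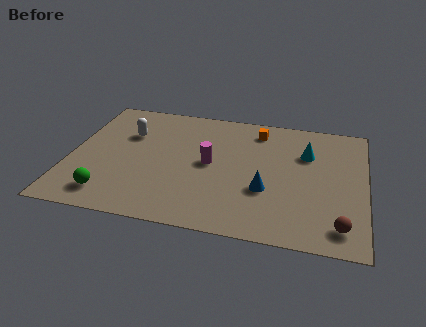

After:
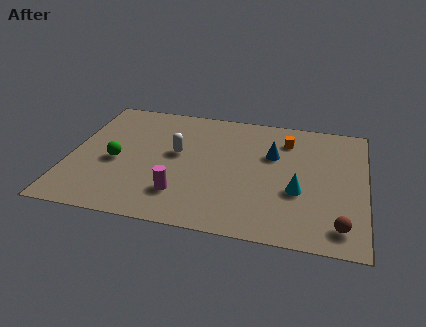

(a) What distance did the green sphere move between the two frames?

2.6

From (2.1, 1.6) to (2.2, 4.2), the green sphere covered √(0.1² + 2.6²) ≈ 2.6 units.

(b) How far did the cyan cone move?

3.0

The cyan cone was near (11.1, 6.6) before and (10.8, 3.6) after, so it travelled √(0.3² + 3.0²) ≈ 3.0 units.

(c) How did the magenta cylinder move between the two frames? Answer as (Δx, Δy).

(-1.2, -2.6)

The magenta cylinder started near (6.6, 4.9) and ended near (5.4, 2.3).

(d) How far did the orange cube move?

1.5

From (8.7, 8.0) to (10.1, 7.5), the orange cube covered √(1.4² + 0.5²) ≈ 1.5 units.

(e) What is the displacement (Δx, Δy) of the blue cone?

(0.2, 2.8)

The blue cone started near (9.3, 3.4) and ended near (9.5, 6.2).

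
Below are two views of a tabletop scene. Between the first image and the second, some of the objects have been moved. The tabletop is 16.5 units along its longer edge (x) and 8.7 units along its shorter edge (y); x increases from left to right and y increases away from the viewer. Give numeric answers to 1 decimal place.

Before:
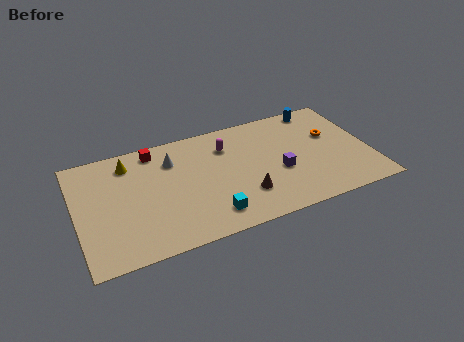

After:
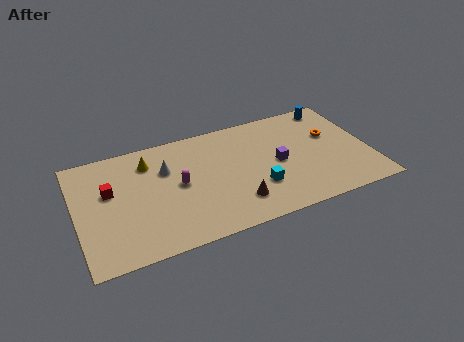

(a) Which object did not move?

the orange torus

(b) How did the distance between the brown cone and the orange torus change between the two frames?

+0.6

The distance was about 6.1 in the first image and 6.7 in the second, so they moved 0.6 units further apart.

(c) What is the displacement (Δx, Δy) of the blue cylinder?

(0.8, -0.1)

From the two frames, the blue cylinder sits at roughly (14.1, 7.8) before and (14.9, 7.7) after.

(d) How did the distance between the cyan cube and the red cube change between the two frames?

+2.0

The distance was about 6.5 in the first image and 8.5 in the second, so they moved 2.0 units further apart.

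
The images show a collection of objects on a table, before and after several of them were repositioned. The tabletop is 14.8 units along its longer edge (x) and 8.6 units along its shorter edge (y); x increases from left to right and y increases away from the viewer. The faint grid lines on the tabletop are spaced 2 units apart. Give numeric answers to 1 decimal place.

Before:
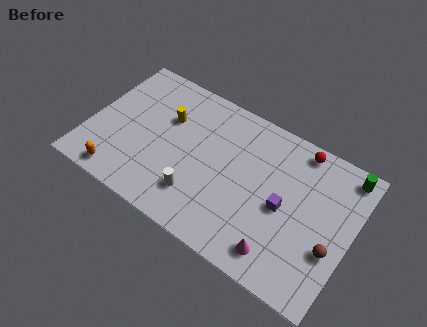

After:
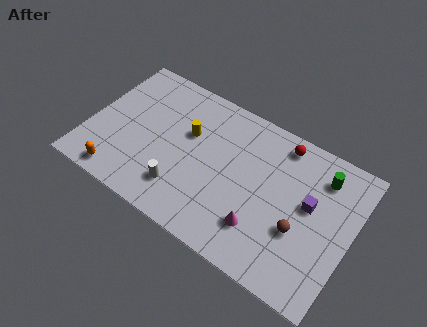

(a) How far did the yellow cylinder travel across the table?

1.3

The yellow cylinder moved from about (4.1, 5.7) to (5.4, 5.4), a distance of √(1.3² + 0.3²) ≈ 1.3.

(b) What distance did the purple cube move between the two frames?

1.6

The purple cube was near (11.1, 4.0) before and (12.4, 4.9) after, so it travelled √(1.3² + 0.9²) ≈ 1.6 units.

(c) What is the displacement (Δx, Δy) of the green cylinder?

(-1.2, -0.8)

From the two frames, the green cylinder sits at roughly (14.0, 7.6) before and (12.8, 6.8) after.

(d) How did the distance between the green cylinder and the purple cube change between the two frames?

-2.7

They were about 4.6 units apart before and 1.9 after — 2.7 units closer together.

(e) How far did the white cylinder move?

0.9

The white cylinder moved from about (6.5, 2.1) to (5.6, 2.0), a distance of √(0.9² + 0.1²) ≈ 0.9.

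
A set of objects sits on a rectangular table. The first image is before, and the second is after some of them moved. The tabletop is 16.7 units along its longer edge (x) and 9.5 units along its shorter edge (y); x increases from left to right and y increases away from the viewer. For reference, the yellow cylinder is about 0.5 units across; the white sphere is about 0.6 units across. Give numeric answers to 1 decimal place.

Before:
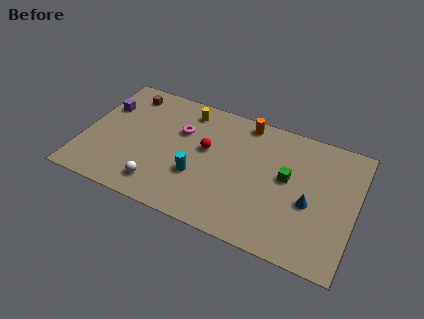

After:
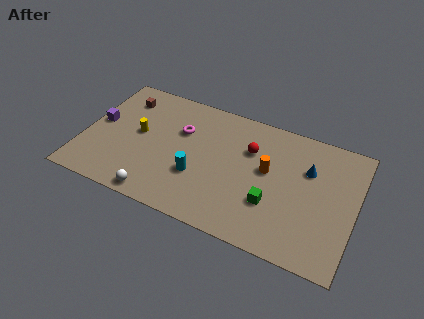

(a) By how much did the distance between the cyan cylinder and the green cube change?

-1.1

Before: roughly 5.7 units apart; after: 4.6. That's 1.1 units closer together.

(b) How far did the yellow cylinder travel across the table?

4.0

From (6.0, 8.0) to (3.3, 5.1), the yellow cylinder covered √(2.7² + 2.9²) ≈ 4.0 units.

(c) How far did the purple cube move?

1.4

From (1.0, 6.5) to (0.8, 5.1), the purple cube covered √(0.2² + 1.4²) ≈ 1.4 units.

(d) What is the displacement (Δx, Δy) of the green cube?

(-0.7, -2.2)

The green cube started near (12.5, 5.3) and ended near (11.8, 3.1).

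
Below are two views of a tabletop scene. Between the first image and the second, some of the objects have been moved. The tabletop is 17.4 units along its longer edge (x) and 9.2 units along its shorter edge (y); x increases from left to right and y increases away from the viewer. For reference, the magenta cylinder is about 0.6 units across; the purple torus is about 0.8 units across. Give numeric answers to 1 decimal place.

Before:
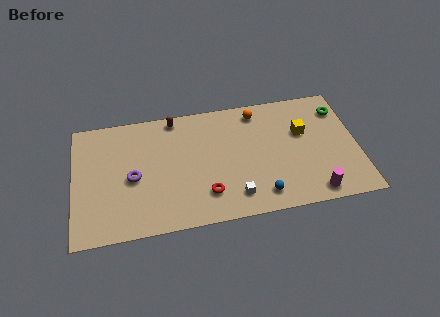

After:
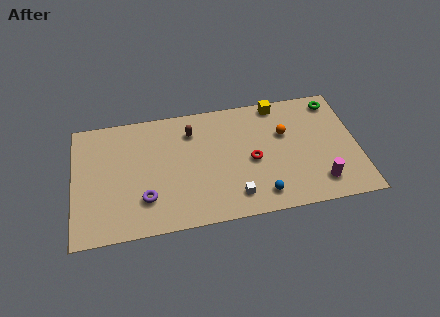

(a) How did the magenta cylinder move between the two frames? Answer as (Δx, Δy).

(0.4, 0.7)

The magenta cylinder started near (14.5, 1.1) and ended near (14.9, 1.8).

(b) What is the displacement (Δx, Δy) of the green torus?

(-0.3, 0.7)

The green torus started near (16.5, 7.2) and ended near (16.2, 7.9).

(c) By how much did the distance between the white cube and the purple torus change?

-1.1

Before: roughly 6.6 units apart; after: 5.5. That's 1.1 units closer together.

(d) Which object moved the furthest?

the red torus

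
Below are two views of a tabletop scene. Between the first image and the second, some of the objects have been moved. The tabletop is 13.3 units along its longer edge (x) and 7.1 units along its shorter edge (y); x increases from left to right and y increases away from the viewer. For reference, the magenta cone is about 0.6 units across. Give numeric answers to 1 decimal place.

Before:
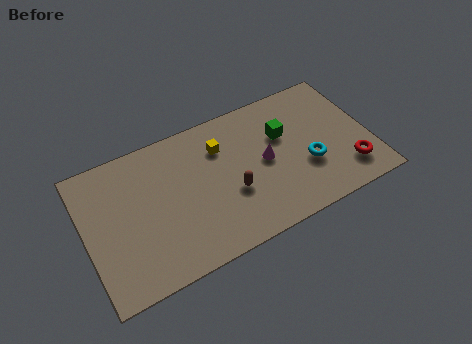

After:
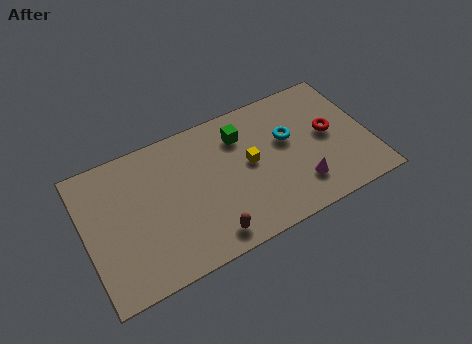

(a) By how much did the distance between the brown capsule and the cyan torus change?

+1.7

They were about 3.6 units apart before and 5.3 after — 1.7 units further apart.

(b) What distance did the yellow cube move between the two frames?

1.8

From (6.5, 5.2) to (7.7, 3.8), the yellow cube covered √(1.2² + 1.4²) ≈ 1.8 units.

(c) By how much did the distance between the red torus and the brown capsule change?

+1.2

They were about 5.5 units apart before and 6.7 after — 1.2 units further apart.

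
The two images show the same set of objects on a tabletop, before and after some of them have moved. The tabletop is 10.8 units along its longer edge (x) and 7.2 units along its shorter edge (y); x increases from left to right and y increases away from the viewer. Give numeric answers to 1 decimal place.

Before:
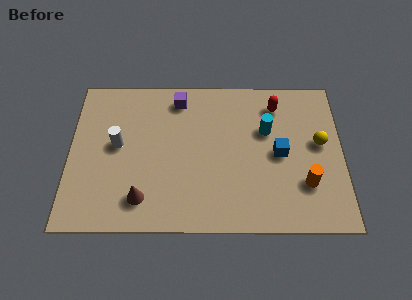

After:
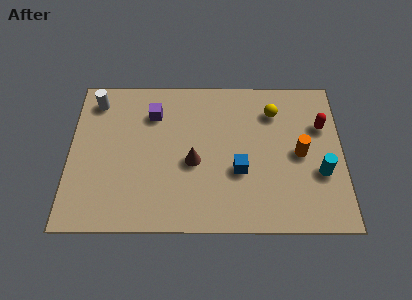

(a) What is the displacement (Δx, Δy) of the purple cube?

(-1.0, -0.7)

The purple cube was at about (4.3, 6.1) and moved to about (3.3, 5.4).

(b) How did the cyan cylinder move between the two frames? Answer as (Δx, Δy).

(2.1, -2.0)

The cyan cylinder was at about (7.8, 4.6) and moved to about (9.9, 2.6).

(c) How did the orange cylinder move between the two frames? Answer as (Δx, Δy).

(-0.2, 1.4)

The orange cylinder was at about (9.3, 2.1) and moved to about (9.1, 3.5).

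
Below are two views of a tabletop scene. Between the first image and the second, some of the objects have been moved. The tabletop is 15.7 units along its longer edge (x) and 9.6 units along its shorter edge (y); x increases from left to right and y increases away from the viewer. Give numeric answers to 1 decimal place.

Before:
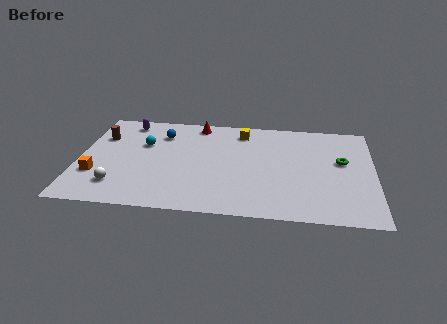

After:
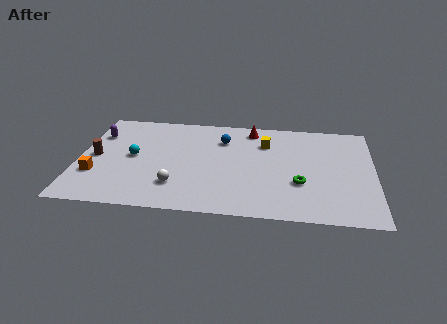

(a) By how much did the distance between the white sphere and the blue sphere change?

-0.4

Before: roughly 5.6 units apart; after: 5.2. That's 0.4 units closer together.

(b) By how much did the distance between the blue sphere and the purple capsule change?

+4.6

The distance was about 2.1 in the first image and 6.7 in the second, so they moved 4.6 units further apart.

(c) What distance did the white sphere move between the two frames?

3.1

The white sphere moved from about (2.2, 2.1) to (5.3, 2.4), a distance of √(3.1² + 0.3²) ≈ 3.1.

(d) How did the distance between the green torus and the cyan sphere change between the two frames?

-1.6

The distance was about 10.6 in the first image and 9.0 in the second, so they moved 1.6 units closer together.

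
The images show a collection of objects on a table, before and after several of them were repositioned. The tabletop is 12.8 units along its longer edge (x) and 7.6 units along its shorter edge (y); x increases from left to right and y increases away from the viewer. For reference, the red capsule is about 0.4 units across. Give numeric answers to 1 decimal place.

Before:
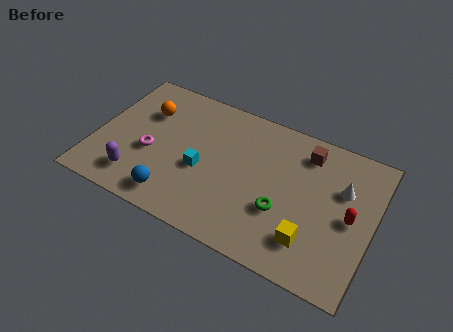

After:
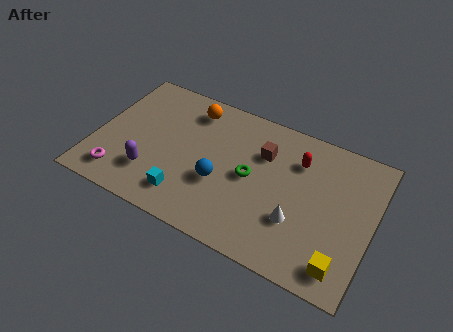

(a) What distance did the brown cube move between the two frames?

2.1

The brown cube moved from about (9.5, 6.2) to (7.6, 5.3), a distance of √(1.9² + 0.9²) ≈ 2.1.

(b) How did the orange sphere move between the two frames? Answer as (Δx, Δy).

(2.0, 1.0)

From the two frames, the orange sphere sits at roughly (2.1, 5.3) before and (4.1, 6.3) after.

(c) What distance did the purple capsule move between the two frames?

0.8

From (2.2, 1.5) to (2.8, 2.0), the purple capsule covered √(0.6² + 0.5²) ≈ 0.8 units.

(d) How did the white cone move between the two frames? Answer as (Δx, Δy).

(-1.8, -2.5)

From the two frames, the white cone sits at roughly (11.3, 5.0) before and (9.5, 2.5) after.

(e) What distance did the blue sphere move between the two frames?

2.5

From (4.0, 1.2) to (5.9, 2.9), the blue sphere covered √(1.9² + 1.7²) ≈ 2.5 units.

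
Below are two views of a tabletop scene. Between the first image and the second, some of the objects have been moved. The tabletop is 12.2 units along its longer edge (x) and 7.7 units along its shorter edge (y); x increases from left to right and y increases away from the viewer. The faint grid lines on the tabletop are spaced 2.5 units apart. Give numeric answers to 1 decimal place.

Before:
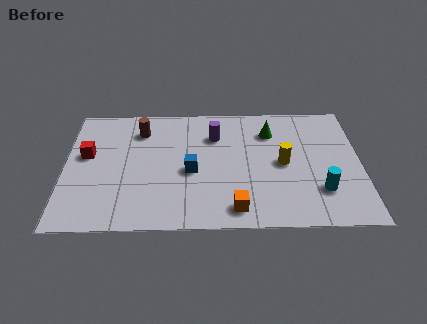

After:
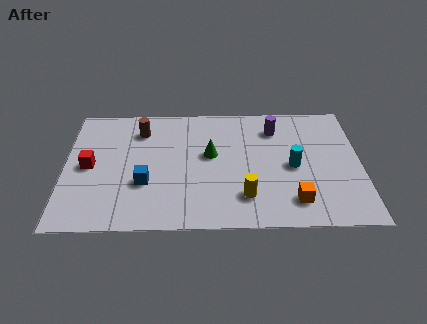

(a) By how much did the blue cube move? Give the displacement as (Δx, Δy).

(-1.9, -0.7)

The blue cube was at about (5.2, 3.4) and moved to about (3.3, 2.7).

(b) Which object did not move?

the brown cylinder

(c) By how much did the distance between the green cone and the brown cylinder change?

-2.1

They were about 5.4 units apart before and 3.3 after — 2.1 units closer together.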